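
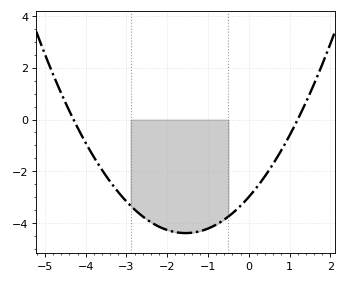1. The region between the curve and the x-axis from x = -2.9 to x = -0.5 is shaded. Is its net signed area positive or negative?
negative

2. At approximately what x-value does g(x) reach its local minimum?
-1.55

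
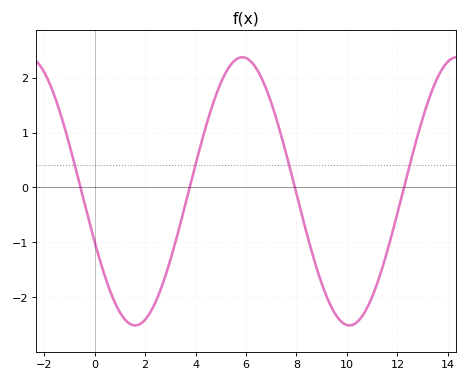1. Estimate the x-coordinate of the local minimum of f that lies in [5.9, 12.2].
10.1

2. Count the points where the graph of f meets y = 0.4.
4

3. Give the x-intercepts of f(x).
-0.554, 3.77, 7.94, 12.3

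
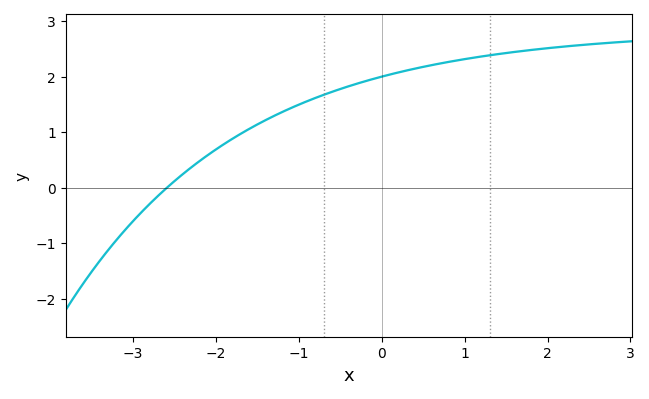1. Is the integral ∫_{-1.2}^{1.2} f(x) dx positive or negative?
positive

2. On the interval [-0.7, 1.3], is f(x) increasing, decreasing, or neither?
increasing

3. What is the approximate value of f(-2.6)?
-0.011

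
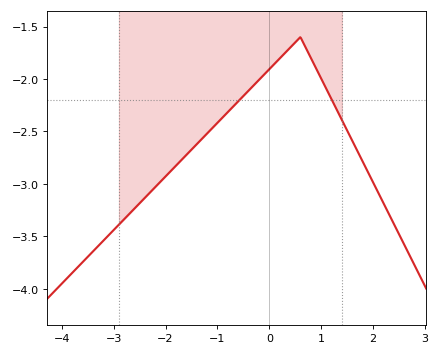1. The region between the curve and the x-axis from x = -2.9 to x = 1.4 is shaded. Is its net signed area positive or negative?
negative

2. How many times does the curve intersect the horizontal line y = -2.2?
2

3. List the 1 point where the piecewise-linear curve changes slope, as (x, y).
(0.6, -1.6)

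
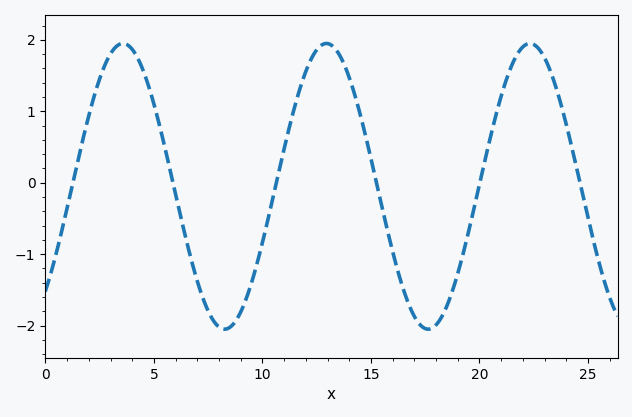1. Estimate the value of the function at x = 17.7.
-2.05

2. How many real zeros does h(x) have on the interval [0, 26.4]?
6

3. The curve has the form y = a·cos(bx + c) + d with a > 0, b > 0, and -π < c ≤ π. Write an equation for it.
y = 2cos(0.67x - 2.39) - 0.05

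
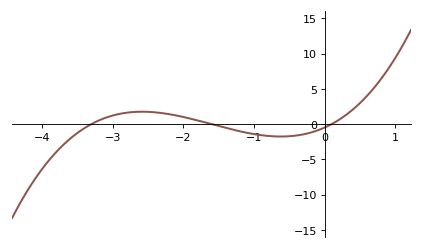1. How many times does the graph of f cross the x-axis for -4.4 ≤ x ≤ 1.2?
3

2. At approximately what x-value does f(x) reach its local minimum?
-0.618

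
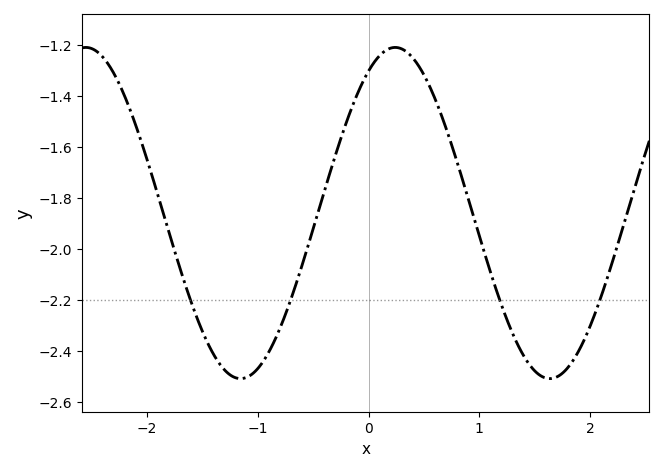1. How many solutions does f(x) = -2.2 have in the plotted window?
4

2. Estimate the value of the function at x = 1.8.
-2.47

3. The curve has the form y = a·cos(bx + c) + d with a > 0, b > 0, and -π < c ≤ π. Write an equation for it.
y = 0.65cos(2.25x - 0.54) - 1.86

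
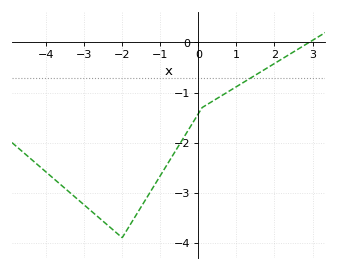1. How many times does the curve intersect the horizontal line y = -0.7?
1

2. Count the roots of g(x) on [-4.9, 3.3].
1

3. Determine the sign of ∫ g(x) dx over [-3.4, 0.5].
negative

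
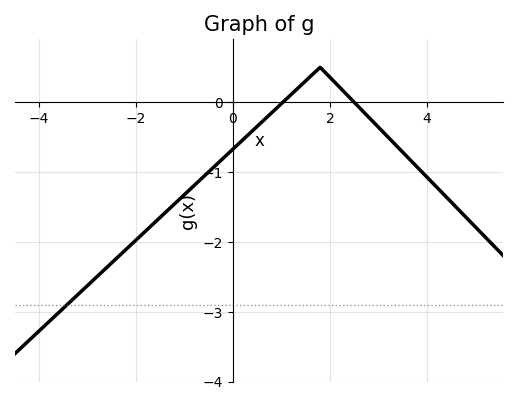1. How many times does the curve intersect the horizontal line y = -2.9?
1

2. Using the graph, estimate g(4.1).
-1.1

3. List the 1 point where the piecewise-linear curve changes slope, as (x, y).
(1.8, 0.5)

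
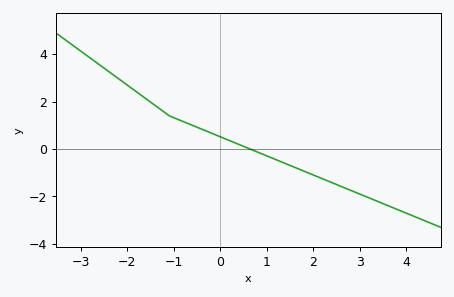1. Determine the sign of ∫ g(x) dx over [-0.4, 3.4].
negative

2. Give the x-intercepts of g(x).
0.64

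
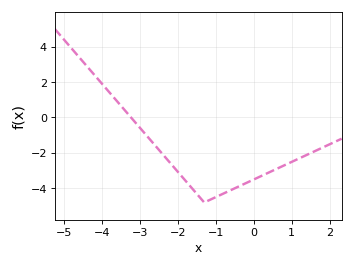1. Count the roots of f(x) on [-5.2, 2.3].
1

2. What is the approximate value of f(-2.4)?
-2.06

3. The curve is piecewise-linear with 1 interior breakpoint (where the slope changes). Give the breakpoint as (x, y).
(-1.3, -4.8)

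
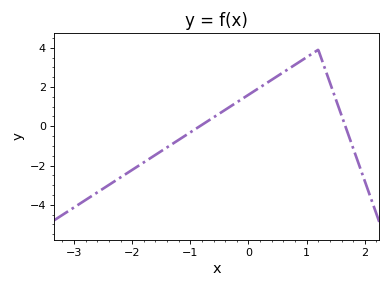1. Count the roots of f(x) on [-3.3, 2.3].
2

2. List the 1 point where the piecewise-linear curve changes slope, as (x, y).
(1.2, 3.9)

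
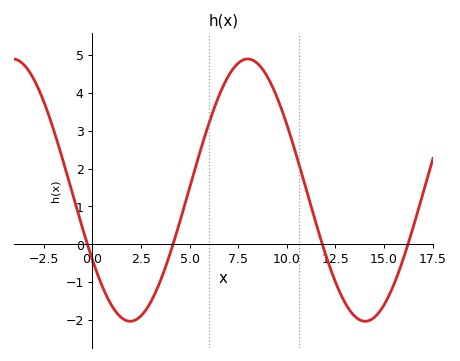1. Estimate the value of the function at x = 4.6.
0.778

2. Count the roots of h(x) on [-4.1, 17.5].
4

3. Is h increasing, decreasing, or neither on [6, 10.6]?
neither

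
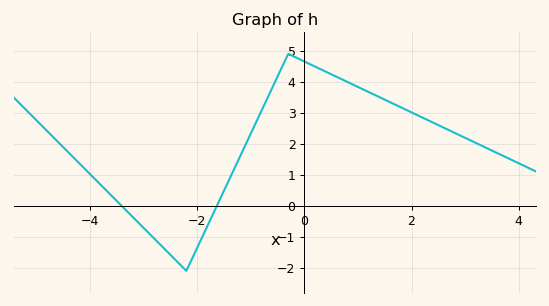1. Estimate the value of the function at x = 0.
4.7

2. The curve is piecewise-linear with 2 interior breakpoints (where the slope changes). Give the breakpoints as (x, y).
(-2.2, -2.1); (-0.3, 4.9)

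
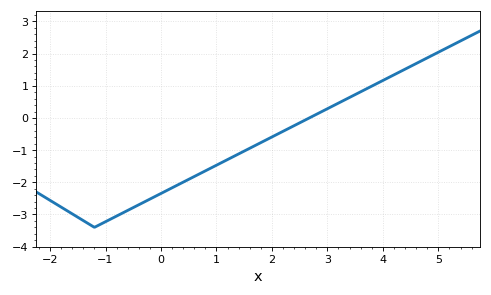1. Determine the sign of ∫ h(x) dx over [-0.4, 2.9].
negative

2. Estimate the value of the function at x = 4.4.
1.52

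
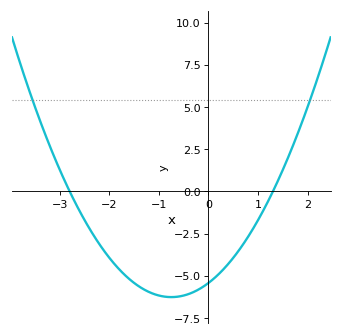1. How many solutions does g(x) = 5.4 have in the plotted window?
2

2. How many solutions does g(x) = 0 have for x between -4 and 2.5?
2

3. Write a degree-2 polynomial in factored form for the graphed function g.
y = 1.49(x + 2.8)(x - 1.3)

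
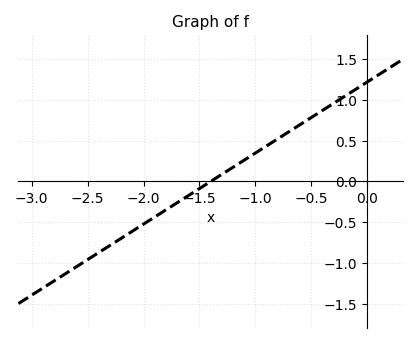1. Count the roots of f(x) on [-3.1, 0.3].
1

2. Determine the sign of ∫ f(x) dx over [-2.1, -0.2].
positive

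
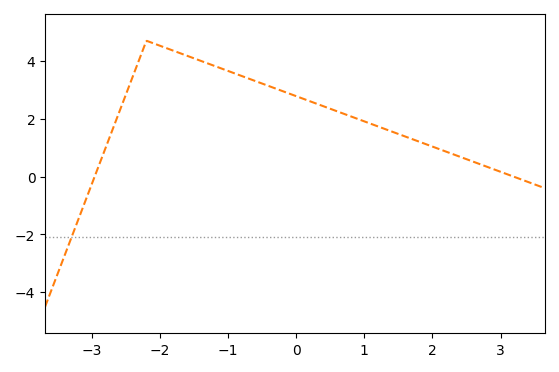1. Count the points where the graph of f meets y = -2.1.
1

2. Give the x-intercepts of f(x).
-3, 3.2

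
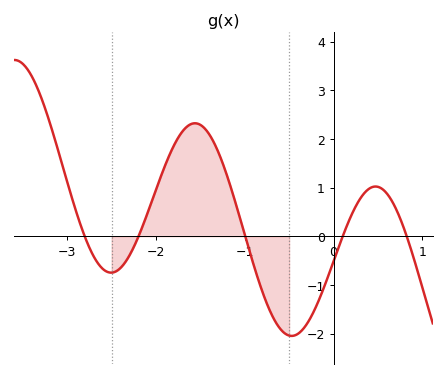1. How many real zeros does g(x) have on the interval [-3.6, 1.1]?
5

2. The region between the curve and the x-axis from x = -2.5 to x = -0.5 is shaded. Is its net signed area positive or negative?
positive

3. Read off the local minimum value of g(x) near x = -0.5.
-2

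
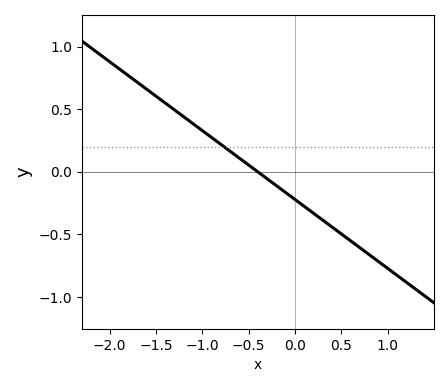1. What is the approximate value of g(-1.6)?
0.66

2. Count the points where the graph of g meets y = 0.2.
1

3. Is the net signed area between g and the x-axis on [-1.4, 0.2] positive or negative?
positive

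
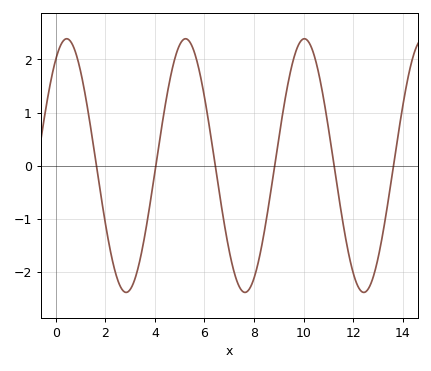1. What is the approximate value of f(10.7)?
1.5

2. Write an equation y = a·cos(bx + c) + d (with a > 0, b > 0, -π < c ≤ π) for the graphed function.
y = 2.39cos(1.3x - 0.58) + 0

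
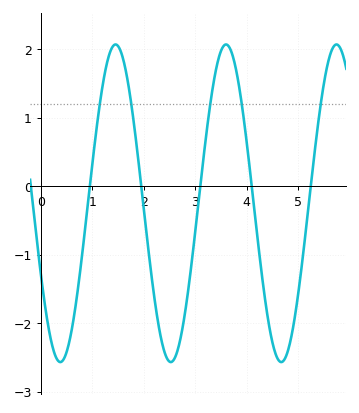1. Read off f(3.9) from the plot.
1.2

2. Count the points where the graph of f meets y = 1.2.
5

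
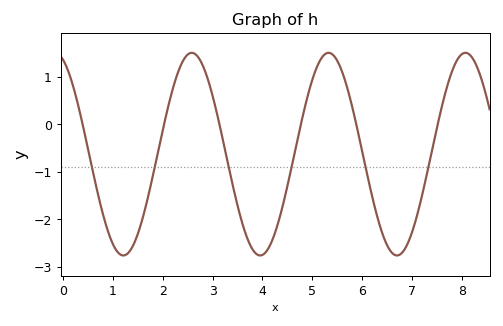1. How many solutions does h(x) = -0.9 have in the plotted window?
6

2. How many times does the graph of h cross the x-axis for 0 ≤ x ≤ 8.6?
6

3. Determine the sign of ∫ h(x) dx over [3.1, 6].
negative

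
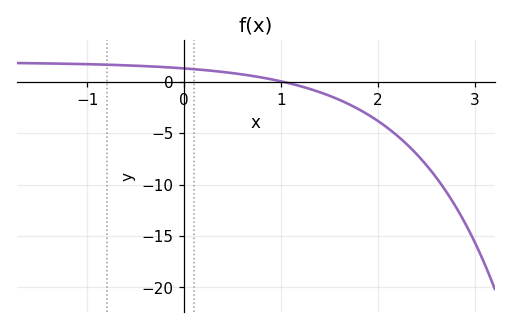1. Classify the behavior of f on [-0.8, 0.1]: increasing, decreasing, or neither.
decreasing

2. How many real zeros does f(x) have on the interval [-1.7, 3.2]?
1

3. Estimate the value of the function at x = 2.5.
-8.12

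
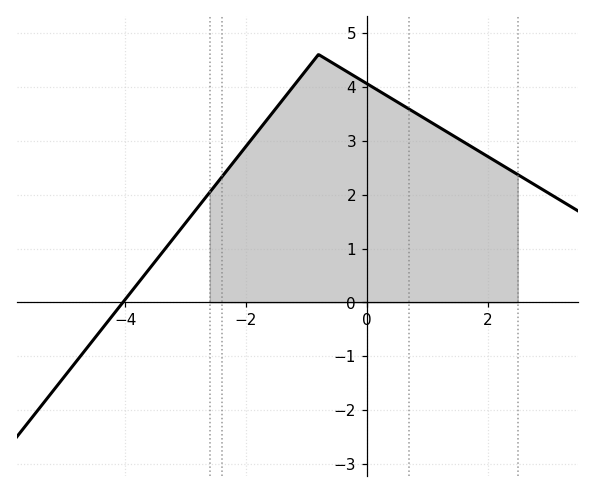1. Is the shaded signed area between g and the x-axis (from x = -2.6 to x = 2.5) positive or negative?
positive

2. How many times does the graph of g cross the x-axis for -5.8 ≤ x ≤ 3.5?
1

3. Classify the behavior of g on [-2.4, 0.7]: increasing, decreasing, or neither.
neither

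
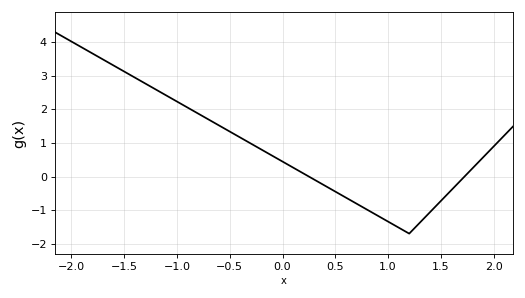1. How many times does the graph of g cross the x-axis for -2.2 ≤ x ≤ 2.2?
2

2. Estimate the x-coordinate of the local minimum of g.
1.2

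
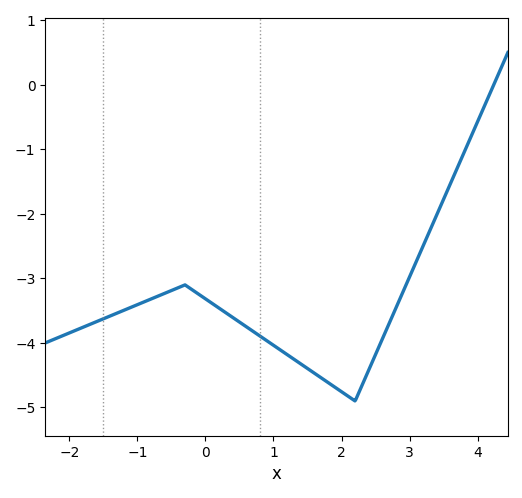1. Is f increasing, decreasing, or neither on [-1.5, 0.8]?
neither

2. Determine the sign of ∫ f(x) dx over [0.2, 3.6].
negative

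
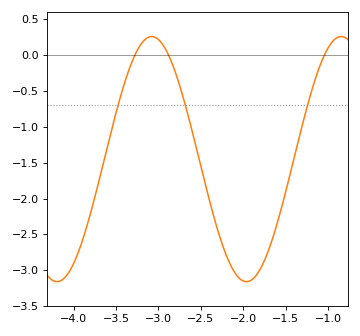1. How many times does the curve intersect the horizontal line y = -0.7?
3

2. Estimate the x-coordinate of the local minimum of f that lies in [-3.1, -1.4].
-1.95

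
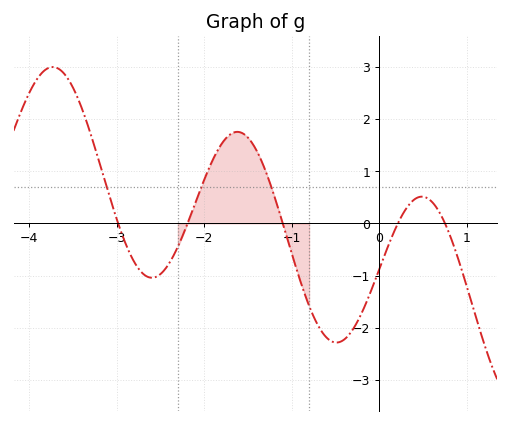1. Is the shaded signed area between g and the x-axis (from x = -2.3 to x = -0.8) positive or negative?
positive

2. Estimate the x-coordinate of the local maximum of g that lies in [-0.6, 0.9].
0.487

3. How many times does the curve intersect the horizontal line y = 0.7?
3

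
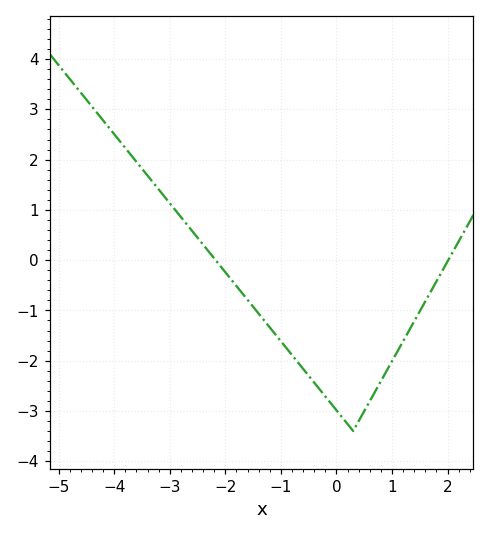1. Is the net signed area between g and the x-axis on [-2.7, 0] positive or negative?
negative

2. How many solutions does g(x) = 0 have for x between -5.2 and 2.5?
2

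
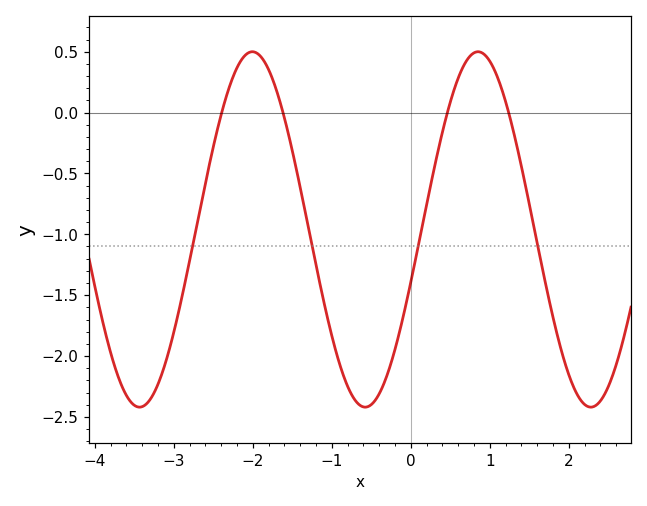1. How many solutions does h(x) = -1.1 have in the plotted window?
4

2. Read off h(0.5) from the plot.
0.1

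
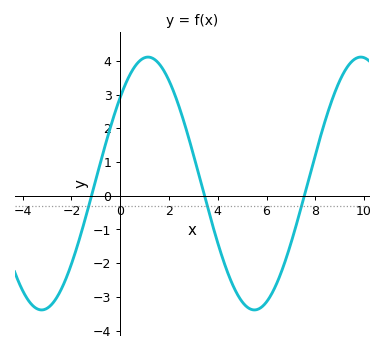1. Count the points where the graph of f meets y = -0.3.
3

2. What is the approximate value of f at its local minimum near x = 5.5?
-3.39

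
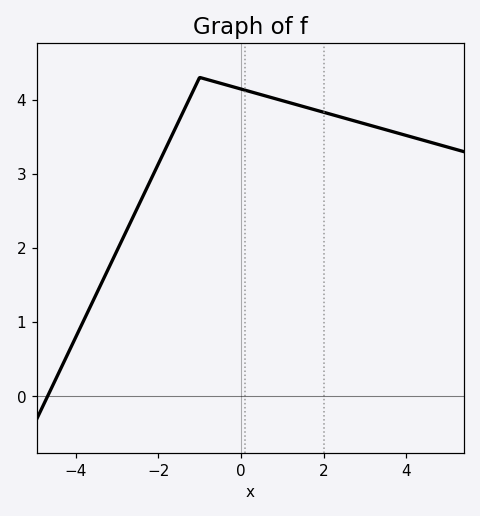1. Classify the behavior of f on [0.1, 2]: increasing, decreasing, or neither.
decreasing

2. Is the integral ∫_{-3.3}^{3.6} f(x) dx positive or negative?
positive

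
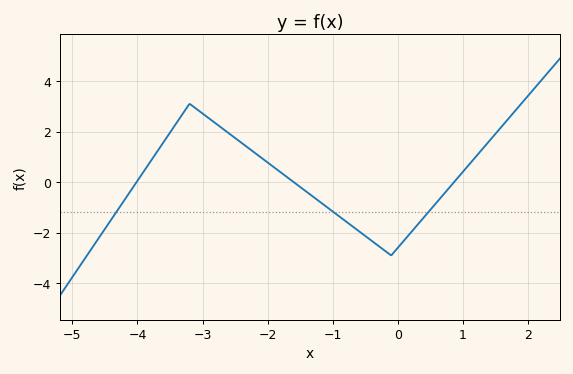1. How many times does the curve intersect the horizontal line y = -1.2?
3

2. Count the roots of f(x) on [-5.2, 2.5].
3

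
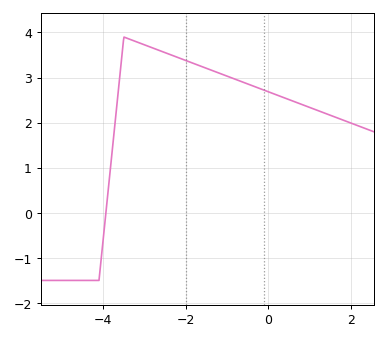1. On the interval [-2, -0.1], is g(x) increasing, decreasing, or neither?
decreasing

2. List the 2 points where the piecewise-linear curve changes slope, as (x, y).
(-4.1, -1.5); (-3.5, 3.9)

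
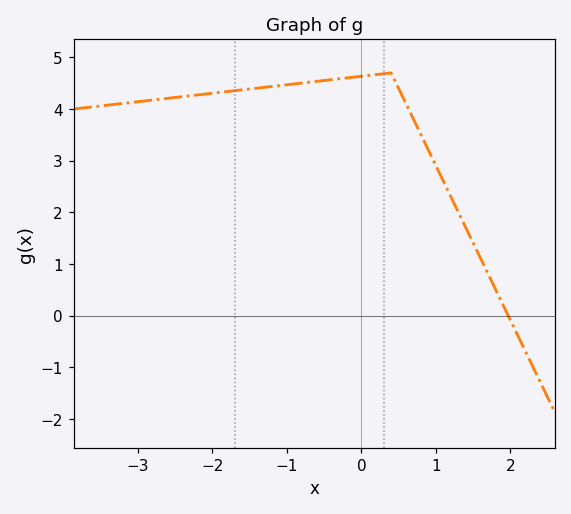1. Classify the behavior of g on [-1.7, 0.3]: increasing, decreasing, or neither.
increasing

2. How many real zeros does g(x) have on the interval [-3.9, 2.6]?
1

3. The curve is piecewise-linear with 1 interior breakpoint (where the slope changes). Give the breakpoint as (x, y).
(0.4, 4.7)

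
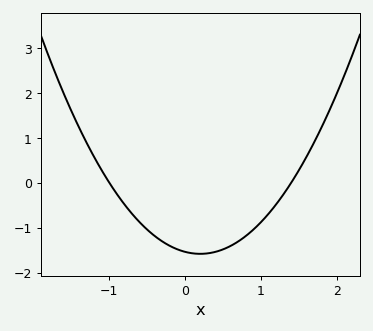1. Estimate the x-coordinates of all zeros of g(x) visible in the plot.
-1, 1.4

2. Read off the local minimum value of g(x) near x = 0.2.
-1.58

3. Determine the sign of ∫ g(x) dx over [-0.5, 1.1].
negative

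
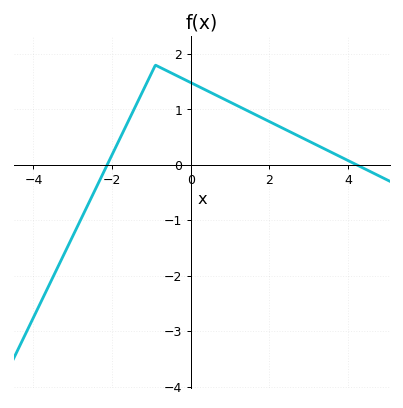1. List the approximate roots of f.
-2.12, 4.22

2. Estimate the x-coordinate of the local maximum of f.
-0.896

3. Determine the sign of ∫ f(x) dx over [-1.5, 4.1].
positive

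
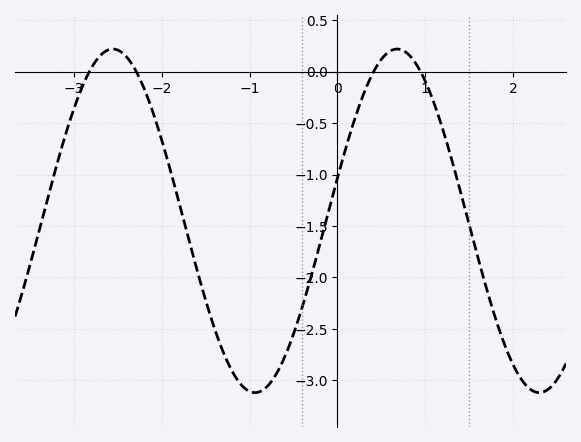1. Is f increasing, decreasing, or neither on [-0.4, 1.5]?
neither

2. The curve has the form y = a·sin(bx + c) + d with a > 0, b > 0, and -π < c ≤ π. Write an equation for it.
y = 1.67sin(1.9x + 0.25) - 1.45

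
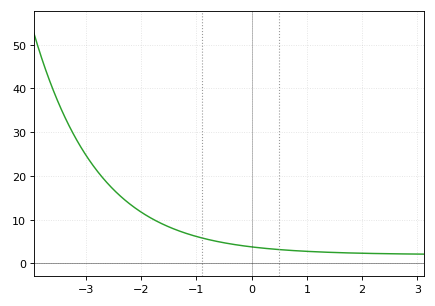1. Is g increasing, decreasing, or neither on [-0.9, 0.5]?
decreasing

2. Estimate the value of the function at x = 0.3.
3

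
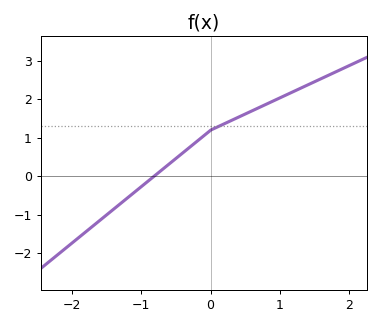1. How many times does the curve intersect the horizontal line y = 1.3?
1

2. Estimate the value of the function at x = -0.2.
0.9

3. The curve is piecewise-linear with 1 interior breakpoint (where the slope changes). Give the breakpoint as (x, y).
(0, 1.2)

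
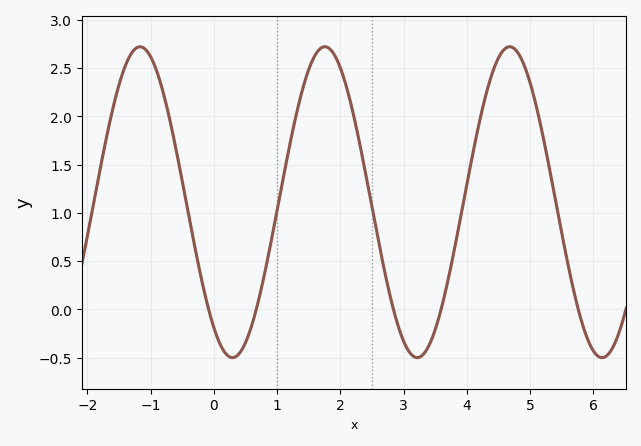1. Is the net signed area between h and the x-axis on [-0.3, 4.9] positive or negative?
positive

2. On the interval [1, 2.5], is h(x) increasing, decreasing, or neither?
neither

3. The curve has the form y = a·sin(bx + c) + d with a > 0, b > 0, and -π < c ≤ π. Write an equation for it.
y = 1.61sin(2.1x - 2.2) + 1.11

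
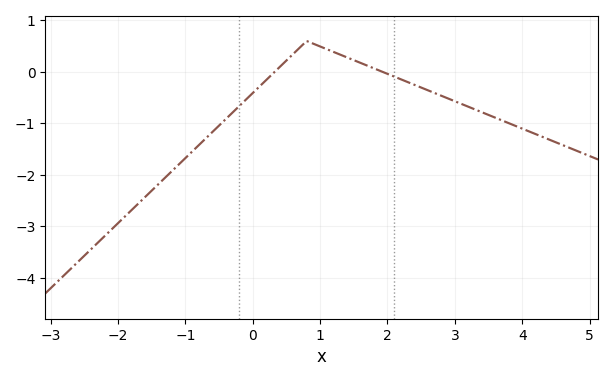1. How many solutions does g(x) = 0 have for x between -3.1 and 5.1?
2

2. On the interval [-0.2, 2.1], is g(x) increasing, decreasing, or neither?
neither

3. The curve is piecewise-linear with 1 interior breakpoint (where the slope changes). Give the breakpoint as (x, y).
(0.8, 0.6)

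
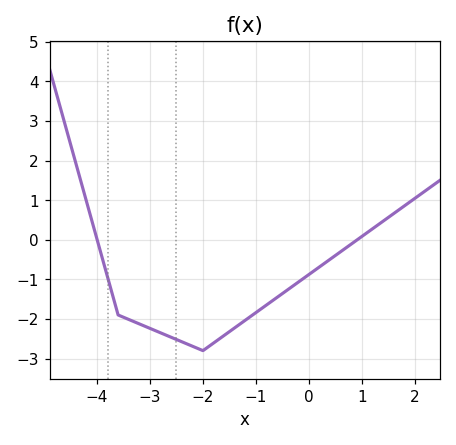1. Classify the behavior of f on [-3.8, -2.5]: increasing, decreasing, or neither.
decreasing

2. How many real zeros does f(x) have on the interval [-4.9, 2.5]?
2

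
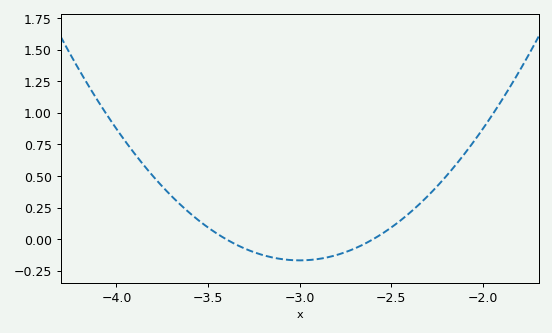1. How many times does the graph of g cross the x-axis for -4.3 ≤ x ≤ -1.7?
2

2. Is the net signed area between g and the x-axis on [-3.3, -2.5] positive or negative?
negative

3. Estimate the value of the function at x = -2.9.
-0.156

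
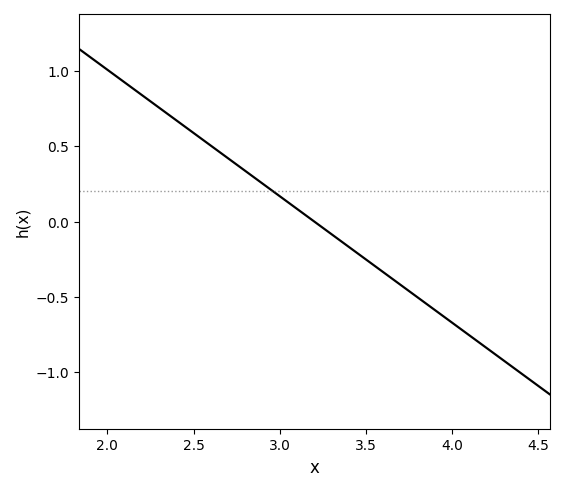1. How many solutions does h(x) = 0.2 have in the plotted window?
1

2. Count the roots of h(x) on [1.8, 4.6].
1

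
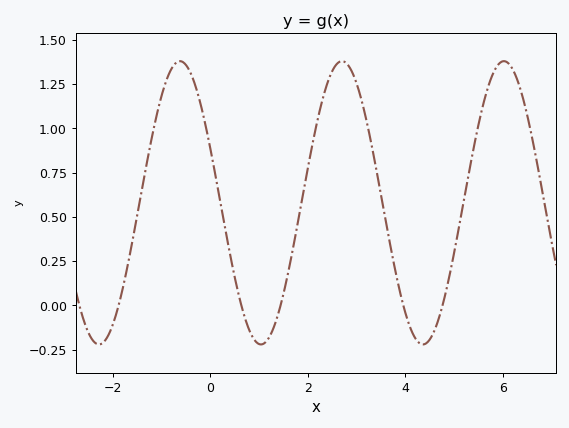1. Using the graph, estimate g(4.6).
-0.14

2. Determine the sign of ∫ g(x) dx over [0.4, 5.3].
positive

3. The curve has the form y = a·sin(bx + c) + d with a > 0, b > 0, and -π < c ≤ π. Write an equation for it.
y = 0.8sin(1.89x + 2.75) + 0.58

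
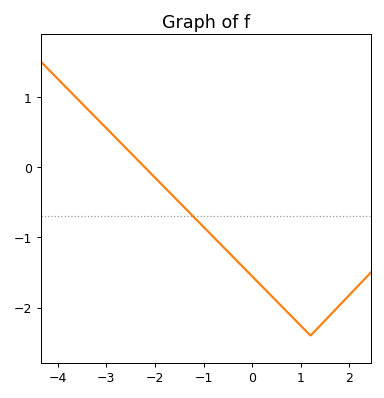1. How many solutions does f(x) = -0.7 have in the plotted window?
1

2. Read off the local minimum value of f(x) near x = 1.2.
-2.4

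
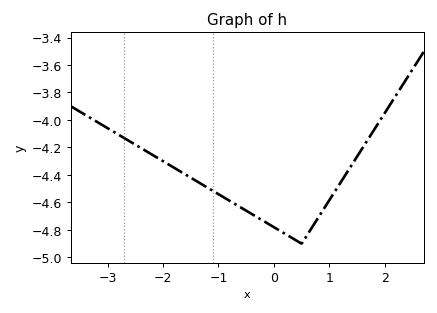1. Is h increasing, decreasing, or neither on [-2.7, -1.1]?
decreasing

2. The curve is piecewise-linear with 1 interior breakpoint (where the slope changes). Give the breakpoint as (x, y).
(0.5, -4.9)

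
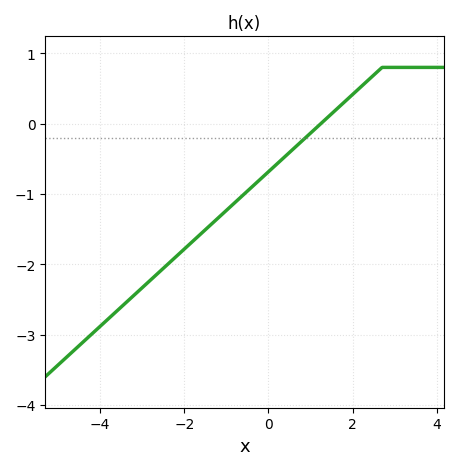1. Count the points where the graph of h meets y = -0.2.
1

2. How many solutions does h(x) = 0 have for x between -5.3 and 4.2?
1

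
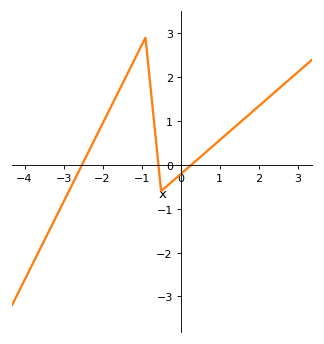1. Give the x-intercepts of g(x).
-2.53, -0.569, 0.275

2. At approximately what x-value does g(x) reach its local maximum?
-0.9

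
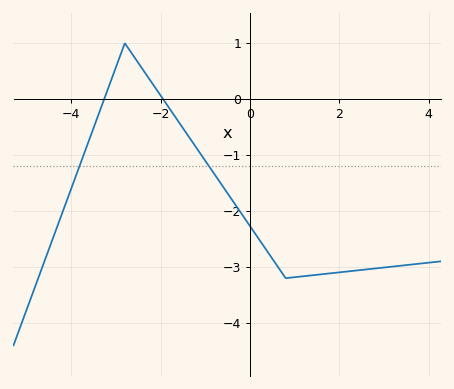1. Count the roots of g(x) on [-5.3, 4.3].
2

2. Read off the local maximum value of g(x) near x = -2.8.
0.997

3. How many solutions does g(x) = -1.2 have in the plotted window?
2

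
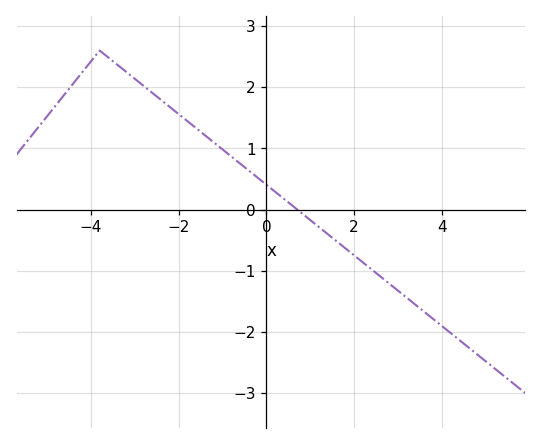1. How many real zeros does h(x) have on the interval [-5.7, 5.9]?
1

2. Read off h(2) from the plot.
-0.7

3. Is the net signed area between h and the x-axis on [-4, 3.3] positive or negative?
positive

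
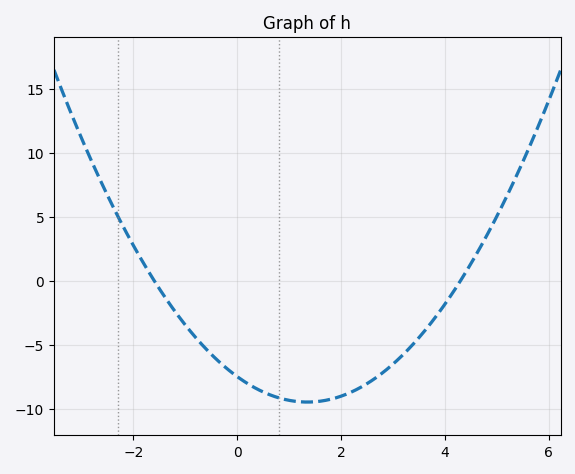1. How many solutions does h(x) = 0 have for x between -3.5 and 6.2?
2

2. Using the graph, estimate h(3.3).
-5.34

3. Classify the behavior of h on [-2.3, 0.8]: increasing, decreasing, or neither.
decreasing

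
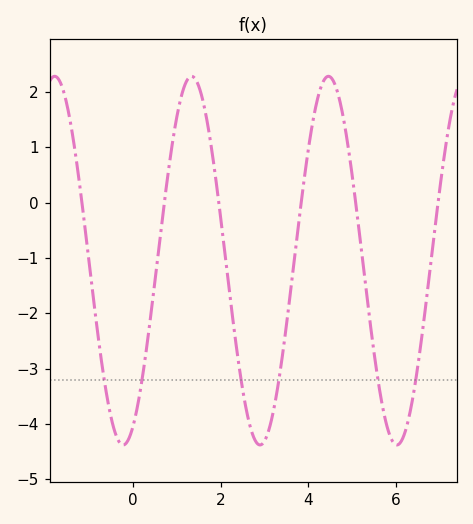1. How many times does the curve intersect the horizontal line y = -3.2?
6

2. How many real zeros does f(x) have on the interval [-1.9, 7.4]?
6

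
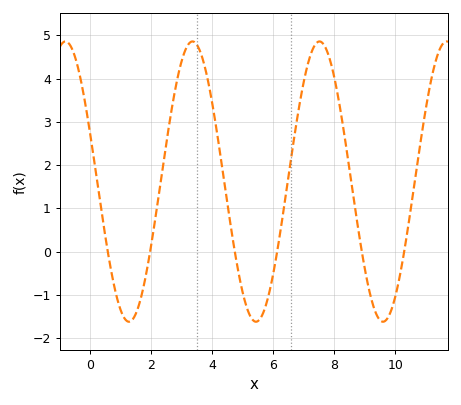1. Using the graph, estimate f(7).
3.9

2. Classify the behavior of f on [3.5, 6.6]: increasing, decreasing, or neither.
neither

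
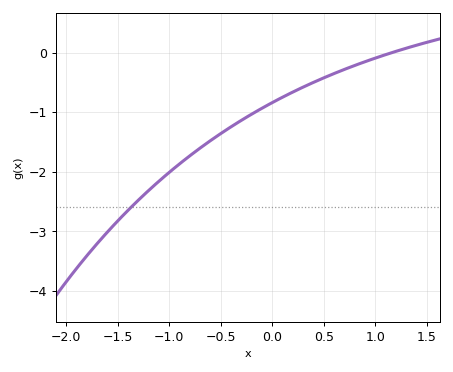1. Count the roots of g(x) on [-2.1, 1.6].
1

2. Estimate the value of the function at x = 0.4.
-0.501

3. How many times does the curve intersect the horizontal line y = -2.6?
1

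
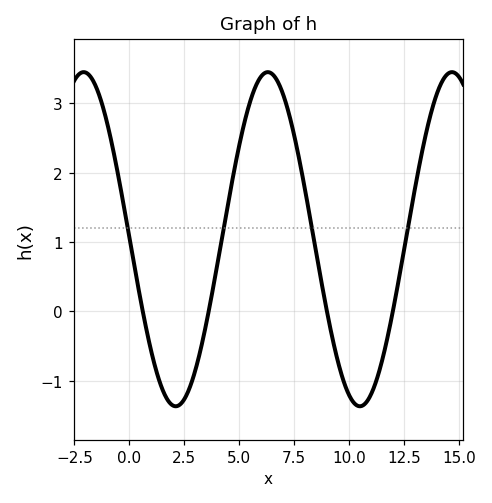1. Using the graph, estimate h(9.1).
-0.2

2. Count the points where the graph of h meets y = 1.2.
4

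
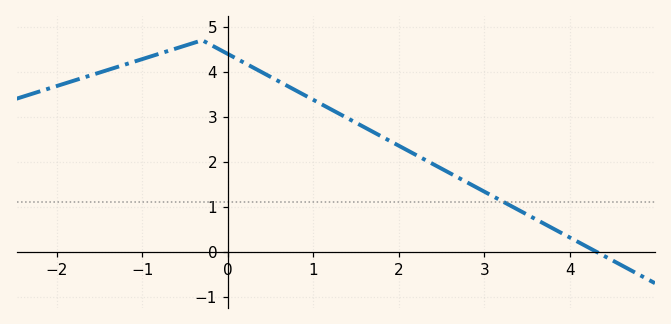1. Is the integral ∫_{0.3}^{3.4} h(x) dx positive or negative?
positive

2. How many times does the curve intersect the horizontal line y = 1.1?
1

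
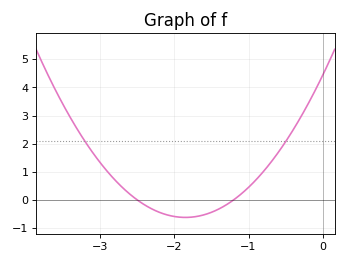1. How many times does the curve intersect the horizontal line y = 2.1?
2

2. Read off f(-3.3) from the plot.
2.5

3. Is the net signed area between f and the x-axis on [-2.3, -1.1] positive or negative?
negative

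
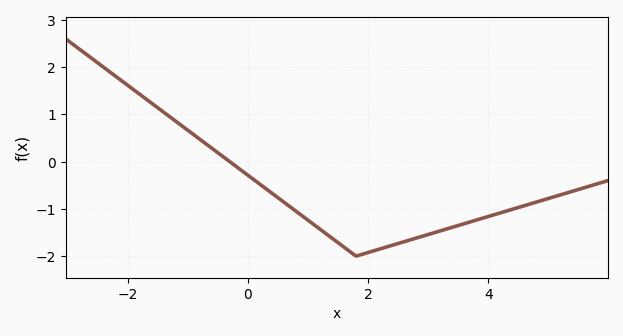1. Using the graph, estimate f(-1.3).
0.954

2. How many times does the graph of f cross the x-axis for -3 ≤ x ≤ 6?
1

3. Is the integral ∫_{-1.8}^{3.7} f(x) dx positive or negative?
negative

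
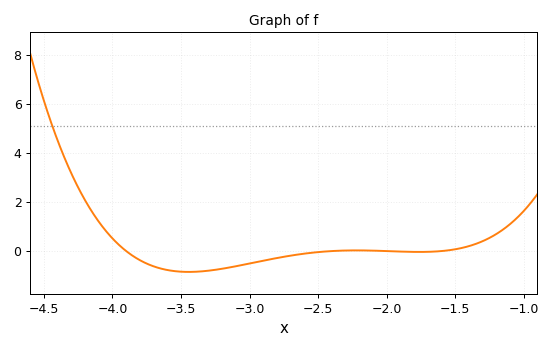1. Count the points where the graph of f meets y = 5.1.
1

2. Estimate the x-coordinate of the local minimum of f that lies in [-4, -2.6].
-3.44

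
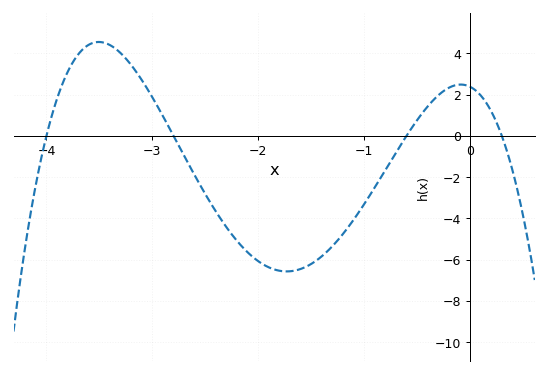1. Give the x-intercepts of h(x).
-4, -2.8, -0.6, 0.3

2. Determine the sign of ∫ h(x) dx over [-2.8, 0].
negative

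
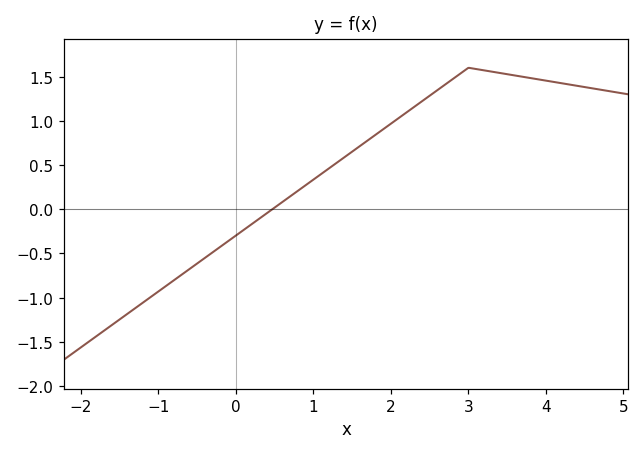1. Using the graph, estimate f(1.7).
0.8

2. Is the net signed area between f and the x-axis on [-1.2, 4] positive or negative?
positive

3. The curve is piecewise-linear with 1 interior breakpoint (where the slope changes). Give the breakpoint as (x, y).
(3, 1.6)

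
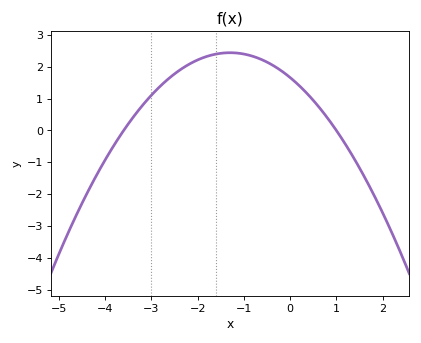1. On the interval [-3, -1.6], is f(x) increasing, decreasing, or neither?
increasing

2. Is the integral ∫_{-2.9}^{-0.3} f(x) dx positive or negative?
positive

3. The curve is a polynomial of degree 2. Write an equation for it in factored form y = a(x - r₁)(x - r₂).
y = -0.46(x + 3.6)(x - 1)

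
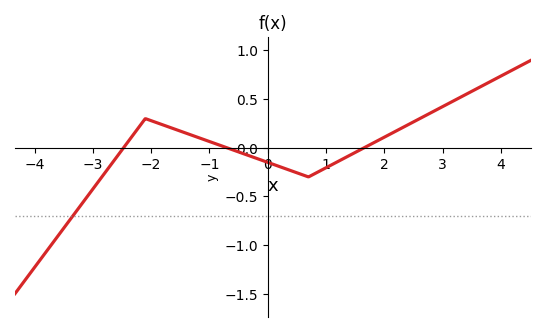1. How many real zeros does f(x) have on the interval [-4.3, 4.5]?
3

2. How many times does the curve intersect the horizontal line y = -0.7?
1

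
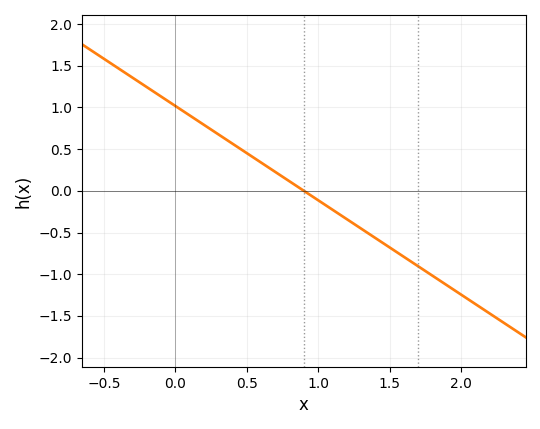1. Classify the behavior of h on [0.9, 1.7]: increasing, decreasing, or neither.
decreasing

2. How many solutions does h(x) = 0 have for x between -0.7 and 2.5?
1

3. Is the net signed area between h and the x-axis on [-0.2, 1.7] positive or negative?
positive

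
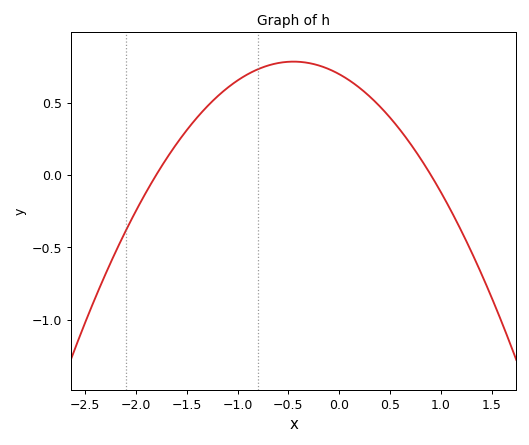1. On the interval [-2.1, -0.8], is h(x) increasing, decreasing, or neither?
increasing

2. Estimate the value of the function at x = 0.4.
0.473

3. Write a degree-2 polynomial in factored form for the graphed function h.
y = -0.43(x + 1.8)(x - 0.9)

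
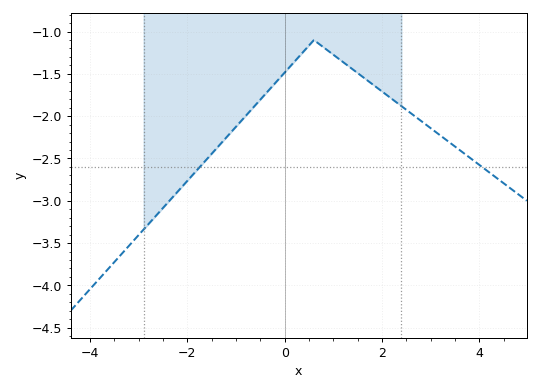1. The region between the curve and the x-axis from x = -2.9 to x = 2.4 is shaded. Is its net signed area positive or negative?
negative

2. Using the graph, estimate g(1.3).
-1.4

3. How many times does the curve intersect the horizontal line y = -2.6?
2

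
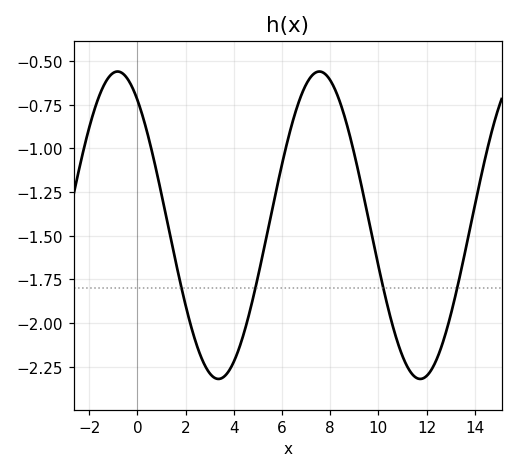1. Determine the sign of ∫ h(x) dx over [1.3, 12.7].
negative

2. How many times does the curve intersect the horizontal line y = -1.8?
4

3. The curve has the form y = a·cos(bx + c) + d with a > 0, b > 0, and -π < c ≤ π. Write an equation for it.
y = 0.88cos(0.75x + 0.62) - 1.44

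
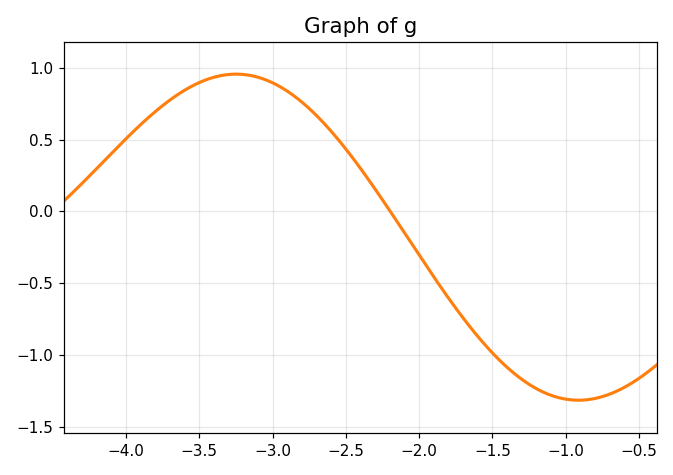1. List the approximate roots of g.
-2.2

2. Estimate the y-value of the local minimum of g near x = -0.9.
-1.3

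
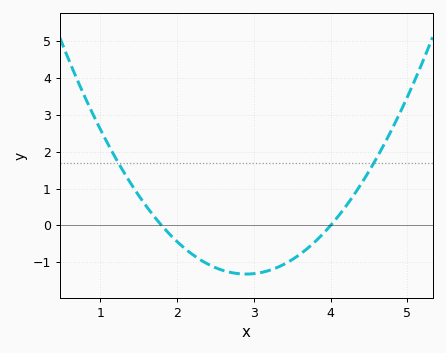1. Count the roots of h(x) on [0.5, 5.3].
2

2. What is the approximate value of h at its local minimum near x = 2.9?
-1.3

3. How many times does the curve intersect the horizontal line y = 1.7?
2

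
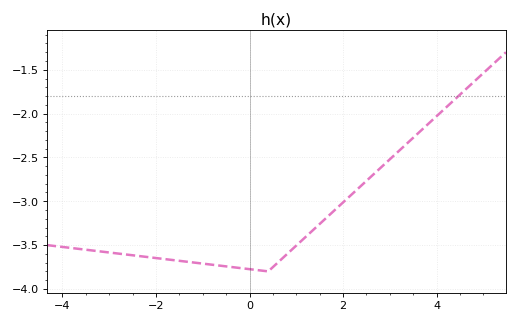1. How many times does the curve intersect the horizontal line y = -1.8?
1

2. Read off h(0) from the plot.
-3.75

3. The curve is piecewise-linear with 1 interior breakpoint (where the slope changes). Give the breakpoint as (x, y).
(0.4, -3.8)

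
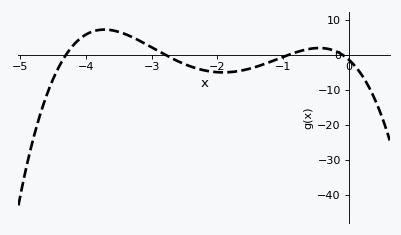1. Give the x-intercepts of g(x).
-4.3, -2.8, -0.9, -0.1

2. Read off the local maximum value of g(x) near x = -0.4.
1.87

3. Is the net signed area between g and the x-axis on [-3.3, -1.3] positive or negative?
negative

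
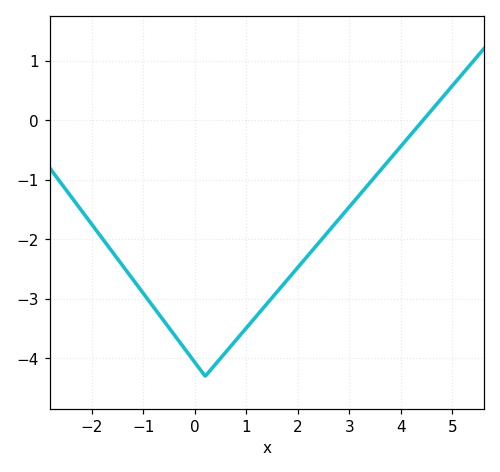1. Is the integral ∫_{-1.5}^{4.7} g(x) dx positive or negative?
negative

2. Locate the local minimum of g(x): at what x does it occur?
0.2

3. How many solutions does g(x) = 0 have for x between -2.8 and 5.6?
1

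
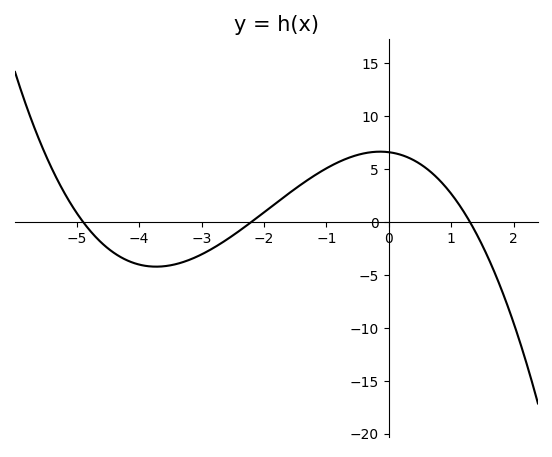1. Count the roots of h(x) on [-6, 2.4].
3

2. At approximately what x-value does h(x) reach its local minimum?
-3.73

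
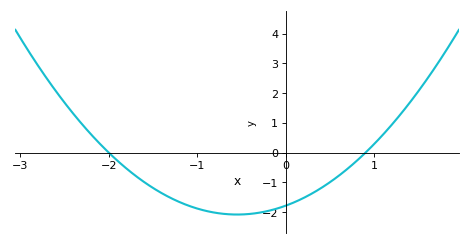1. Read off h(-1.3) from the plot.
-1.5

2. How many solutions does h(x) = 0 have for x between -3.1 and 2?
2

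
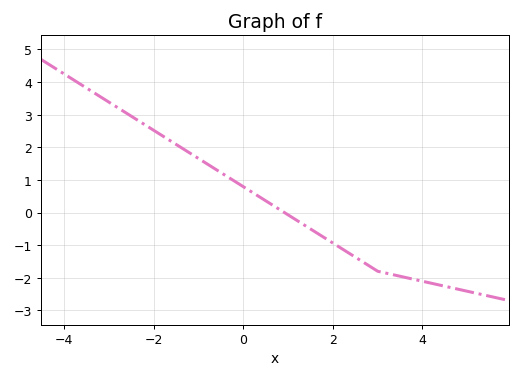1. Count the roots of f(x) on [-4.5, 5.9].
1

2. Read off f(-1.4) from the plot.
2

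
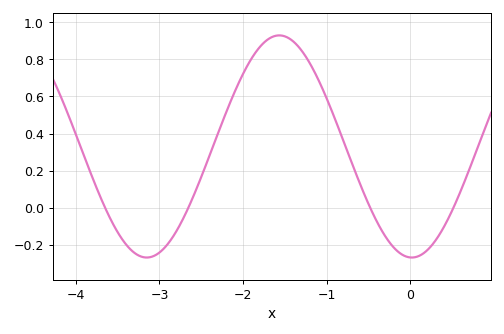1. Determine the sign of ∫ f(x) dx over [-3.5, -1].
positive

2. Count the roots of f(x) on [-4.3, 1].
4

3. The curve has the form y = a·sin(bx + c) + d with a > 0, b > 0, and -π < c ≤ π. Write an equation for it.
y = 0.6sin(1.98x - 1.61) + 0.33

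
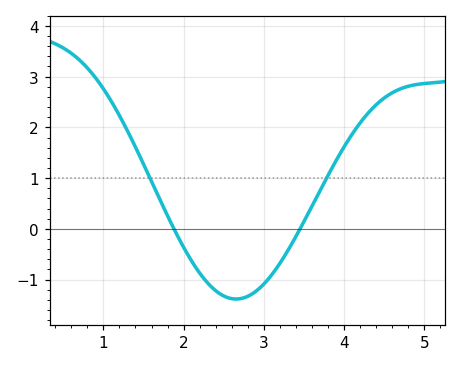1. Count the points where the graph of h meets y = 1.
2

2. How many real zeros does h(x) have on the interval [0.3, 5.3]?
2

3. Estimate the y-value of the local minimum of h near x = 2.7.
-1.38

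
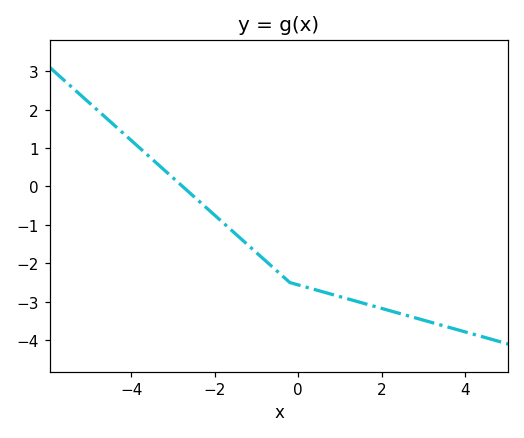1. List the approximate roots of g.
-2.8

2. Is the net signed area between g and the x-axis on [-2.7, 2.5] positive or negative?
negative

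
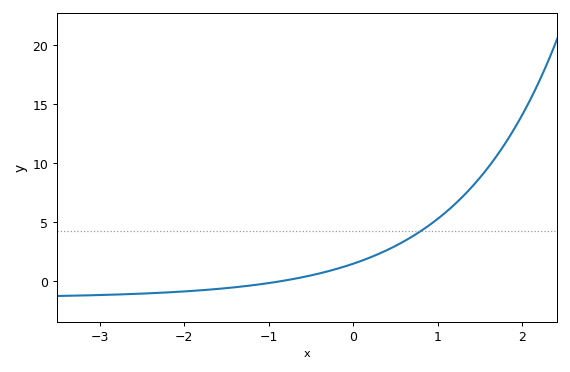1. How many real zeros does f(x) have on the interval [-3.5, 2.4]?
1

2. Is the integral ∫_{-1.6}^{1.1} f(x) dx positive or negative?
positive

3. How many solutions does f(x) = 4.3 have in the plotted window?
1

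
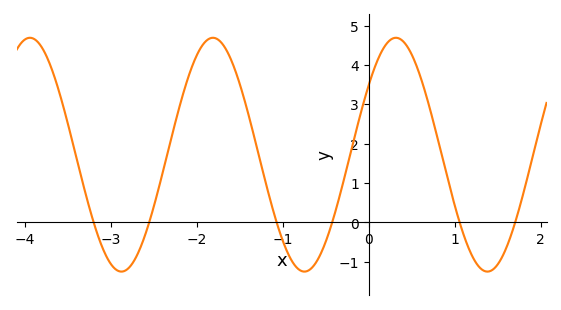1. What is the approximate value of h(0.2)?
4.52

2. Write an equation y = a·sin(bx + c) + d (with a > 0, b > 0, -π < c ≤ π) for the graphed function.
y = 2.97sin(2.95x + 0.642) + 1.72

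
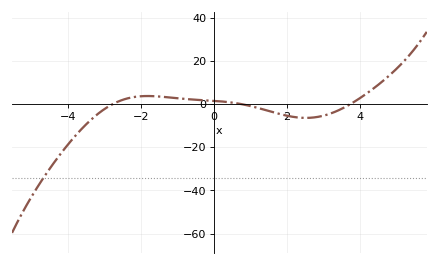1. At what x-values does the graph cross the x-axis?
-2.77, 0.74, 3.74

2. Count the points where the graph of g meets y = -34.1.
1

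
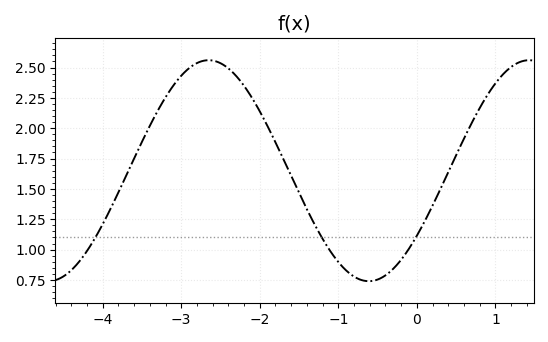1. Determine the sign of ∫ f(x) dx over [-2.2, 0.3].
positive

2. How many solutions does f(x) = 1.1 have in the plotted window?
3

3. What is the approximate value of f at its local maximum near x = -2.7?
2.56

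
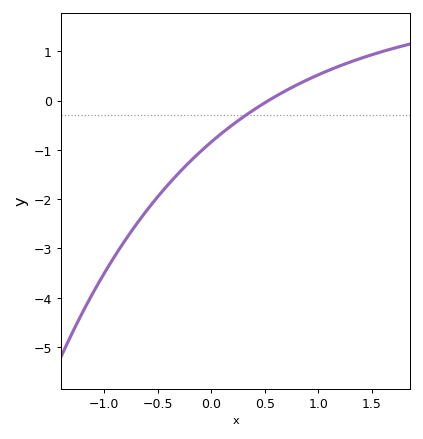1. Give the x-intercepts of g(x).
0.55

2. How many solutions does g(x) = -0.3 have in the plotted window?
1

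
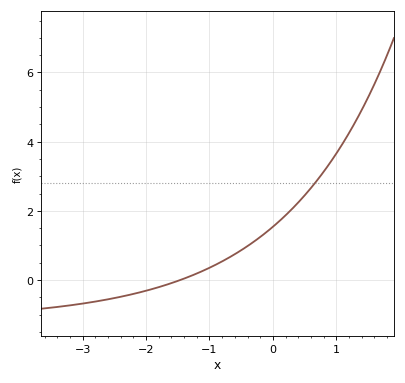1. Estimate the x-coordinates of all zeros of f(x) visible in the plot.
-1.47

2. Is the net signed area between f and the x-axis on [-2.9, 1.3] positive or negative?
positive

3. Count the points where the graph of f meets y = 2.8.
1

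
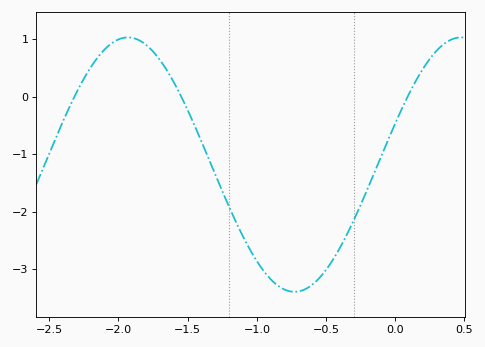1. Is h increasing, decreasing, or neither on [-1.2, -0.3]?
neither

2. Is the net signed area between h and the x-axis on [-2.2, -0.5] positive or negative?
negative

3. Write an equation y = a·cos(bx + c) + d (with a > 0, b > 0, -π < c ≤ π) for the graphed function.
y = 2.21cos(2.61x - 1.24) - 1.18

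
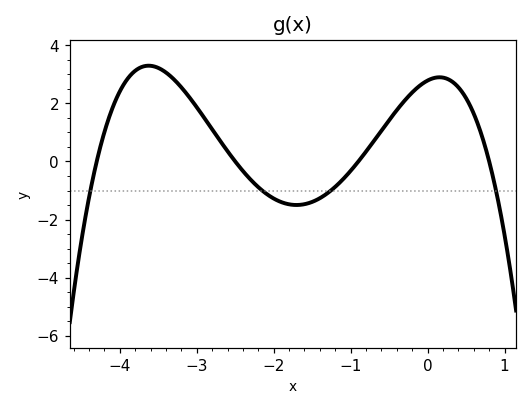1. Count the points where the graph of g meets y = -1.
4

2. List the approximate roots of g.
-4.3, -2.5, -0.9, 0.8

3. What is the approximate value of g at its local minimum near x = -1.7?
-1.5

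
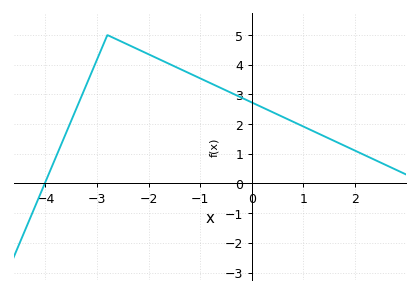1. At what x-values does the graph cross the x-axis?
-4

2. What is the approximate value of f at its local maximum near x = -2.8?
5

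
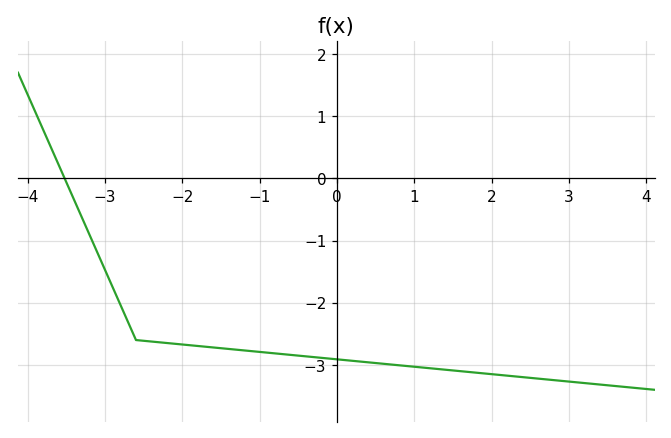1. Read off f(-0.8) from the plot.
-2.81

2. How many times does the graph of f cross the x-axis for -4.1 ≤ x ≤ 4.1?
1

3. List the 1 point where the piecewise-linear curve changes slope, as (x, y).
(-2.6, -2.6)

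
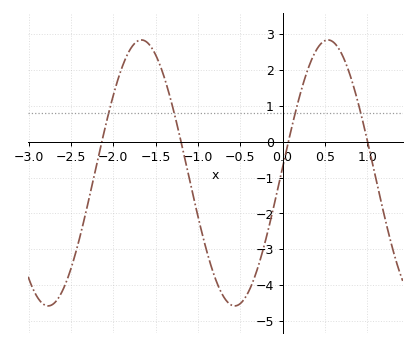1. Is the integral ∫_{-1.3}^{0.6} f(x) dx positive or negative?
negative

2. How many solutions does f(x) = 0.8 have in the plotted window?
4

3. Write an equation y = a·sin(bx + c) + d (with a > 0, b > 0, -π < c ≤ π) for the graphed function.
y = 3.71sin(2.85x + 0.04) - 0.87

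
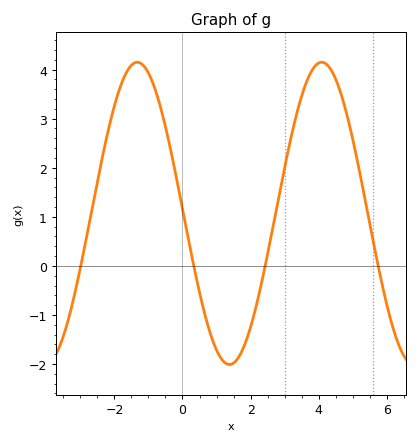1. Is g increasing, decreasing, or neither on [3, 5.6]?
neither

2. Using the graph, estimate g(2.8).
1.31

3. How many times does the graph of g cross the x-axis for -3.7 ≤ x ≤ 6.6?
4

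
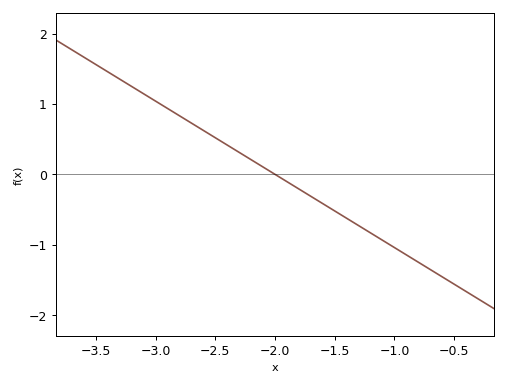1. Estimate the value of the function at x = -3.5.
1.6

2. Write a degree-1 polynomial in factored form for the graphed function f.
y = -1.04(x + 2)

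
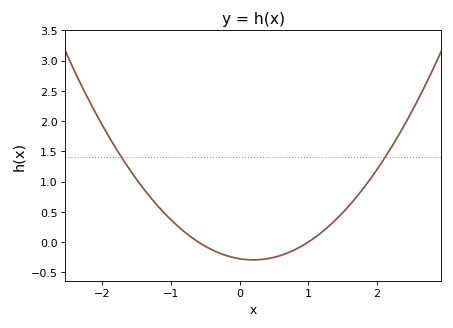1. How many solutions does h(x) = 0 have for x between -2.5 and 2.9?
2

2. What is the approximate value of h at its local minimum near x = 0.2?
-0.3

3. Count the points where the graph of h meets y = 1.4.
2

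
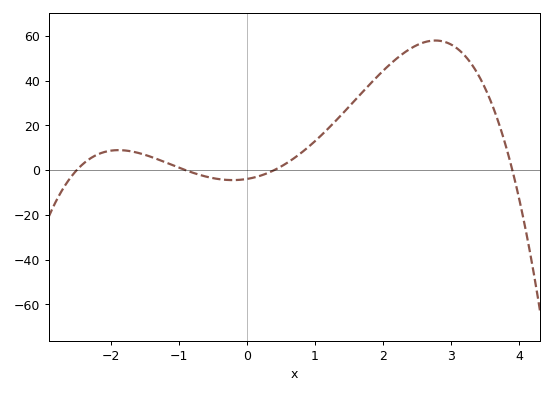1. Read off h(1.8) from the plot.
38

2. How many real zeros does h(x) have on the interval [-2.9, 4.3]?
4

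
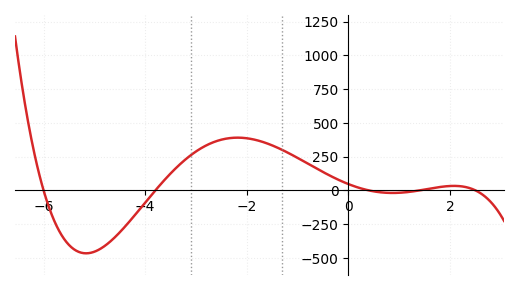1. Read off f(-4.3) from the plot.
-220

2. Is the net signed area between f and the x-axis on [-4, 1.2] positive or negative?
positive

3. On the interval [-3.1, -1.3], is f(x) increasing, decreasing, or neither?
neither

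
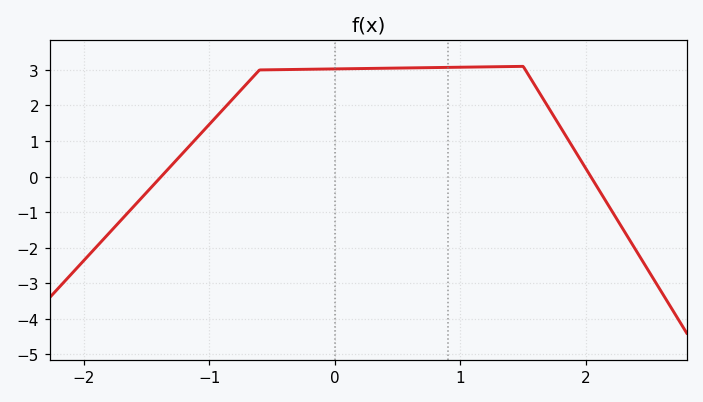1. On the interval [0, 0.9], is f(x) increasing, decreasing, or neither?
increasing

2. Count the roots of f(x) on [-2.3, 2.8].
2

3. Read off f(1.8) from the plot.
1.4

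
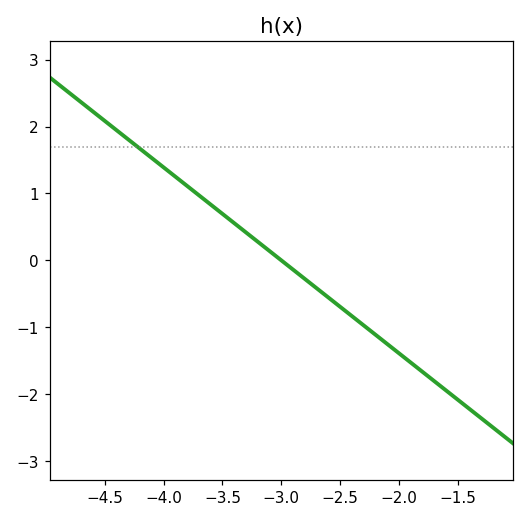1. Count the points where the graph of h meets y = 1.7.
1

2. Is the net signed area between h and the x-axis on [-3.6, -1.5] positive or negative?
negative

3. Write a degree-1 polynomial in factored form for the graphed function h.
y = -1.39(x + 3)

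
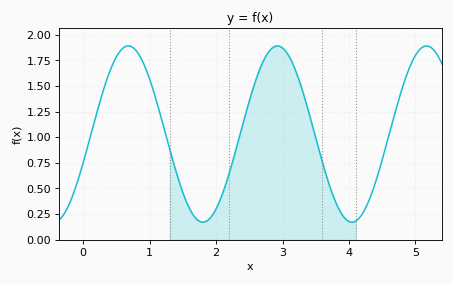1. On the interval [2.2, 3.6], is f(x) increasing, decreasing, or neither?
neither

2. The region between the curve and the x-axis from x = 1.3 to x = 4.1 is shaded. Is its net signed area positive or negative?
positive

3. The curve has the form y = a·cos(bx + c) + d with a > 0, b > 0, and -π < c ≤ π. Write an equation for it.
y = 0.86cos(2.8x - 1.9) + 1.03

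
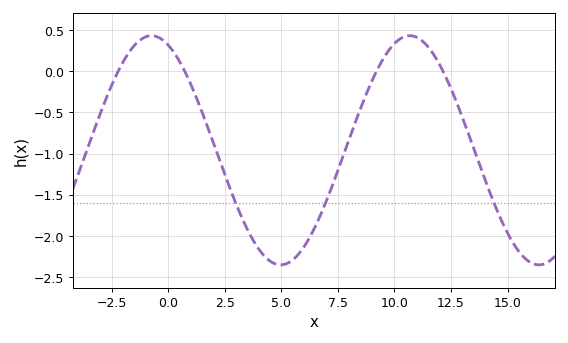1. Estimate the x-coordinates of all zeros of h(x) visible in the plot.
-2, 0.5, 9, 12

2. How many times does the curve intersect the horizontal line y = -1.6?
3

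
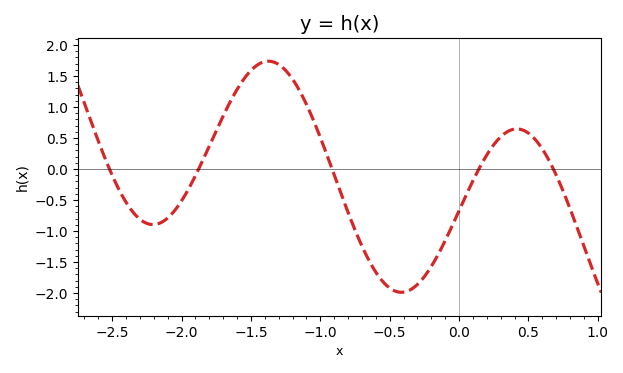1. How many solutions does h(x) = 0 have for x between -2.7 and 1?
5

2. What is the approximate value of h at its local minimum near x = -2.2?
-0.896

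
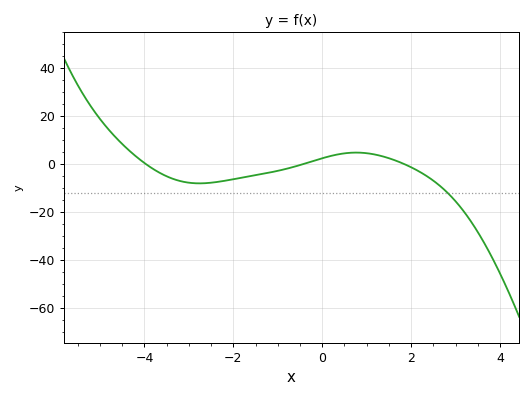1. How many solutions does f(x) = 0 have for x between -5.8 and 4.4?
3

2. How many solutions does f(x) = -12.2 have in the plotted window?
1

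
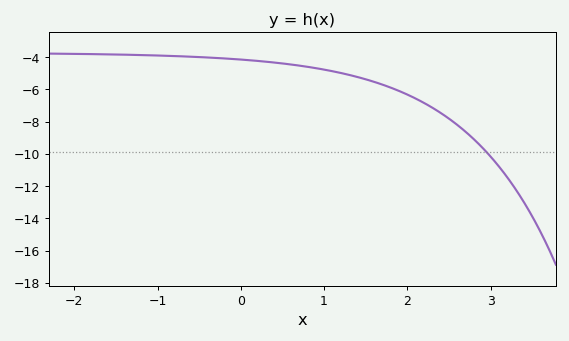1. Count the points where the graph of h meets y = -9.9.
1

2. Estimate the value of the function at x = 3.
-10.2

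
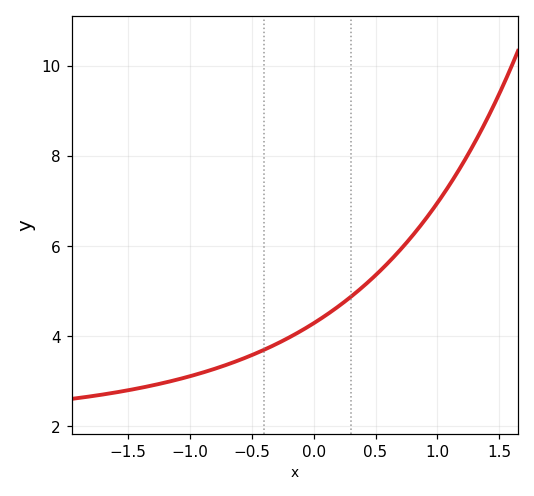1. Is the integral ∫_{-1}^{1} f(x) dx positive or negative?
positive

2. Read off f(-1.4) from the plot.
2.86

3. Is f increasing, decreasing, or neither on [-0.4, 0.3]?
increasing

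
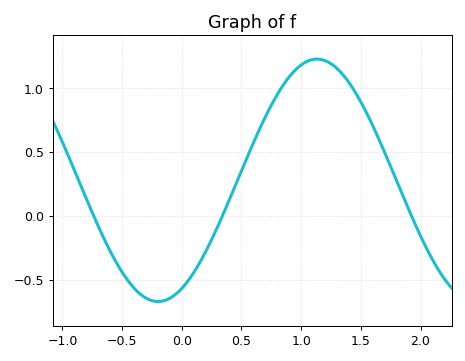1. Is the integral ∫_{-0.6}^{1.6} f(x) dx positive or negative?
positive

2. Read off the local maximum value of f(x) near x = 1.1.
1.23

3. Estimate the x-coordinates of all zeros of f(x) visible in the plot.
-0.738, 0.34, 1.92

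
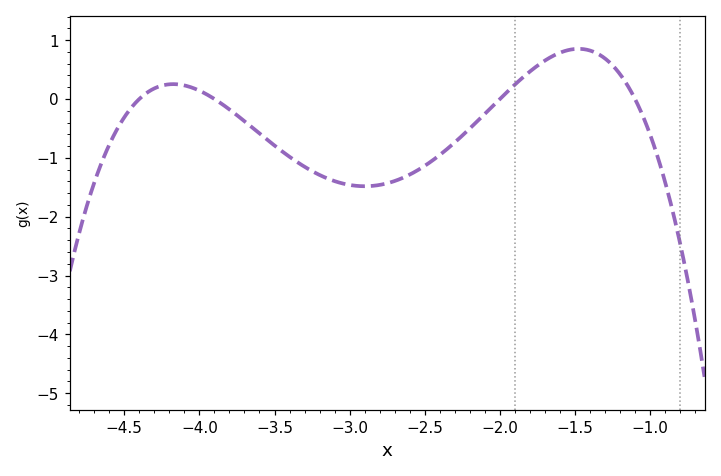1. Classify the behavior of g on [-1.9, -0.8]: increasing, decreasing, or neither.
neither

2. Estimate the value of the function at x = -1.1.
0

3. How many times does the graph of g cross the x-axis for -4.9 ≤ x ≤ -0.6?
4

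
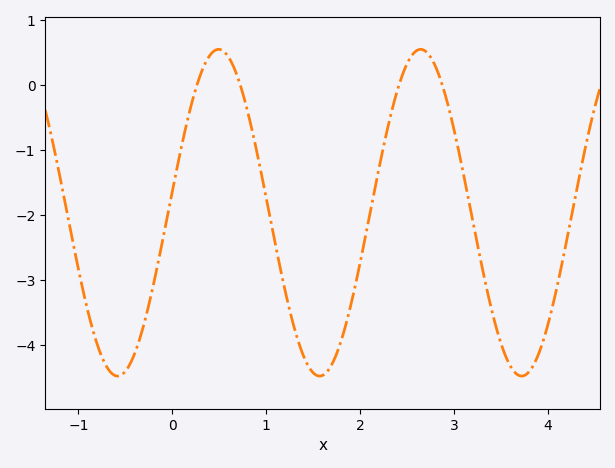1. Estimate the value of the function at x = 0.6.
0.4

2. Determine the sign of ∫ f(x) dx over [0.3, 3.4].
negative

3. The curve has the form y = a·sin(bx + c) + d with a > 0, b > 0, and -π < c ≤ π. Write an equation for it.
y = 2.51sin(2.9x + 0.13) - 1.96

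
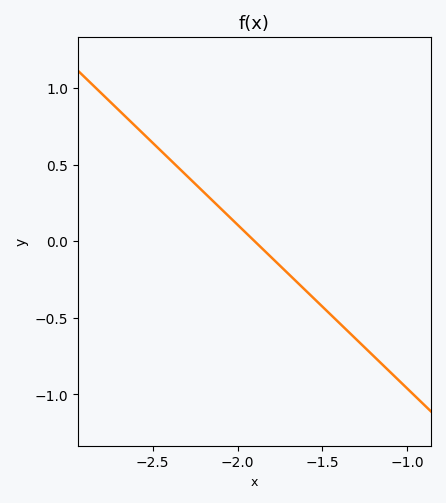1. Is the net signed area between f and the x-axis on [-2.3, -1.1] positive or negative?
negative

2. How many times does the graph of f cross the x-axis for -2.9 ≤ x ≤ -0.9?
1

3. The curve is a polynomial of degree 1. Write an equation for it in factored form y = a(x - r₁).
y = -1.07(x + 1.9)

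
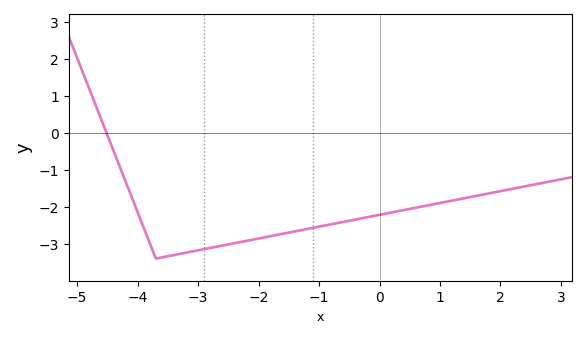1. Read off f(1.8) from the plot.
-1.64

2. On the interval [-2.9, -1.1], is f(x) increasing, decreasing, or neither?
increasing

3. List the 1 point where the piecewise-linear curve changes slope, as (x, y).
(-3.7, -3.4)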